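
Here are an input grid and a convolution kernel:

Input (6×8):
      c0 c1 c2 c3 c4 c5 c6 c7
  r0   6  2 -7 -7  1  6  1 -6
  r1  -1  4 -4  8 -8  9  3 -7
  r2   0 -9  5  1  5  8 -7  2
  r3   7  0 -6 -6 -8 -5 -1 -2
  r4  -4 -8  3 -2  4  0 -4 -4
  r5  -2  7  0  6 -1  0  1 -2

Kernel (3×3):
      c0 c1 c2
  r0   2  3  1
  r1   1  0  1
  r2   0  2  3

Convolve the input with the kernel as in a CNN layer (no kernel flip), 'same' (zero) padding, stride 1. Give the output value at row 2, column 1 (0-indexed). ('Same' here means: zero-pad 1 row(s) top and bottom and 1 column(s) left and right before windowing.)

The receptive field on the zero-padded input at this output position is [-1 4 -4 / 0 -9 5 / 7 0 -6]. Elementwise product with the kernel and sum: -1·2 + 4·3 + -4·1 + 0·1 + 5·1 + 0·2 + -6·3.

-7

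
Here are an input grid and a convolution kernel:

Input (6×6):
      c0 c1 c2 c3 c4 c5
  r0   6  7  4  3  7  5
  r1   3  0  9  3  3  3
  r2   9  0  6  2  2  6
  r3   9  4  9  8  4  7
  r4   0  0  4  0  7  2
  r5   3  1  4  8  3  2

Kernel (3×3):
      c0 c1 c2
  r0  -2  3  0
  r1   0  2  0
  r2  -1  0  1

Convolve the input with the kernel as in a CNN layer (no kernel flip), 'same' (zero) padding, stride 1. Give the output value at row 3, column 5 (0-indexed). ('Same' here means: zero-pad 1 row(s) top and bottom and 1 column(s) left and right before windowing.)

The receptive field on the zero-padded input at this output position is [2 6 0 / 4 7 0 / 7 2 0]. Elementwise product with the kernel and sum: 2·-2 + 6·3 + 7·2 + 7·-1 + 0·1.

21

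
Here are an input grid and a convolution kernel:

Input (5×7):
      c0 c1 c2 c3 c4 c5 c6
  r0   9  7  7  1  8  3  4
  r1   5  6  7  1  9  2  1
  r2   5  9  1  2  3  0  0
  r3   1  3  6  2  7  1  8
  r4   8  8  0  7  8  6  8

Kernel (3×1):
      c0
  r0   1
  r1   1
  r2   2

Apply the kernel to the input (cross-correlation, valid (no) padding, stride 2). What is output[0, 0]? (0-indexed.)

24

The receptive field on the input at this output position is [9 / 5 / 5]. Elementwise product with the kernel and sum: 9·1 + 5·1 + 5·2.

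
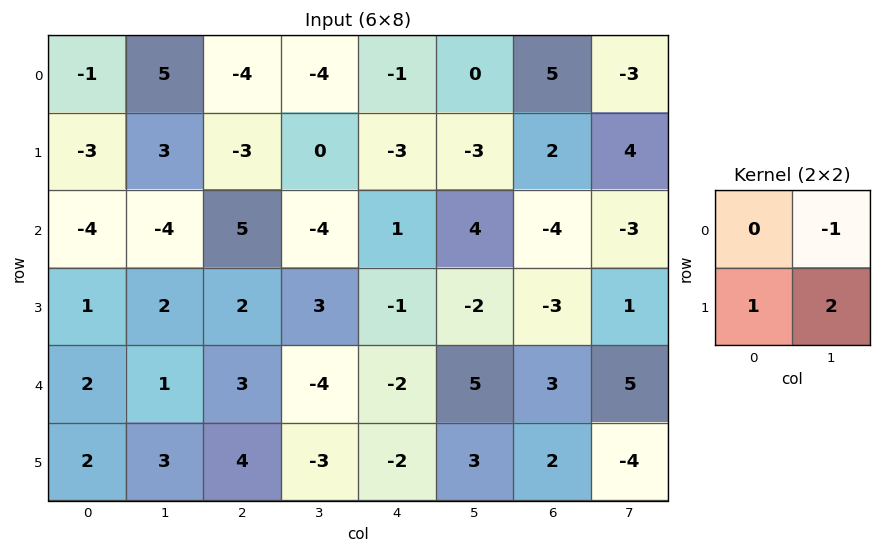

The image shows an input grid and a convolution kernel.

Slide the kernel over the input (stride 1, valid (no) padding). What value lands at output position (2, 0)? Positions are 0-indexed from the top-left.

9

The receptive field on the input at this output position is [-4 -4 / 1 2]. Elementwise product with the kernel and sum: -4·-1 + 1·1 + 2·2.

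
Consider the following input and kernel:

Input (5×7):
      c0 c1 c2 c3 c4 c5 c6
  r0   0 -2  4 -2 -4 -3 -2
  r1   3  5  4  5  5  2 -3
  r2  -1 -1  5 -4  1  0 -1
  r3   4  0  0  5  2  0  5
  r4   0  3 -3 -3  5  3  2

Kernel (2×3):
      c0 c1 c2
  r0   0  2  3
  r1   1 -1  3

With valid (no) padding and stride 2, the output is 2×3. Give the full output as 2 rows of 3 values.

Output[0,0]: The receptive field on the input at this output position is [0 -2 4 / 3 5 4]. Elementwise product with the kernel and sum: -2·2 + 4·3 + 3·1 + 5·-1 + 4·3.

18 -2 -18
17 -4 14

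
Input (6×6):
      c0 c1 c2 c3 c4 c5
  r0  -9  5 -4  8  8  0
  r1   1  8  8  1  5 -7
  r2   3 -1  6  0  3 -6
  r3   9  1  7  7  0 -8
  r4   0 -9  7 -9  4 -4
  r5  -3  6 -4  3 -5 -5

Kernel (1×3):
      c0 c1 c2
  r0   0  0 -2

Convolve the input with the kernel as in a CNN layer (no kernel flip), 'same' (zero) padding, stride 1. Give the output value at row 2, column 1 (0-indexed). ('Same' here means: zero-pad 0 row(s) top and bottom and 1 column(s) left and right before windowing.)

-12

The receptive field on the zero-padded input at this output position is [3 -1 6]. Elementwise product with the kernel and sum: 6·-2.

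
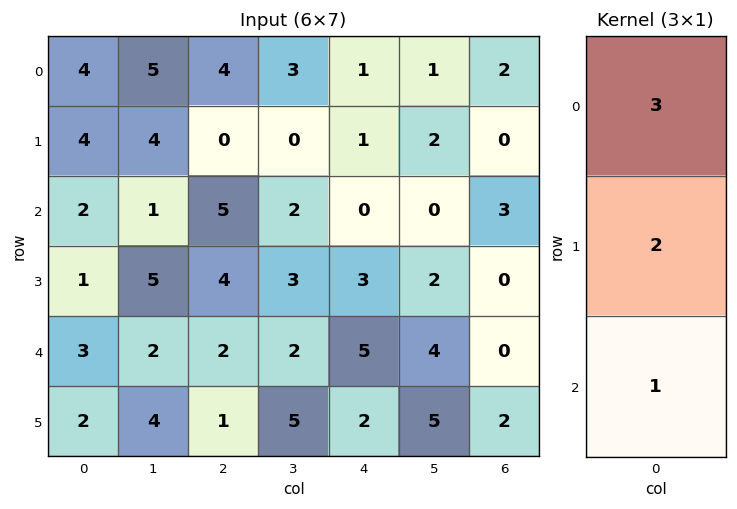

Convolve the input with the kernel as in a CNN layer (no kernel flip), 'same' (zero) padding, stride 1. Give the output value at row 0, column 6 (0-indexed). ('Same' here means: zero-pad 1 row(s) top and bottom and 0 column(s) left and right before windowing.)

The receptive field on the zero-padded input at this output position is [0 / 2 / 0]. Elementwise product with the kernel and sum: 0·3 + 2·2 + 0·1.

4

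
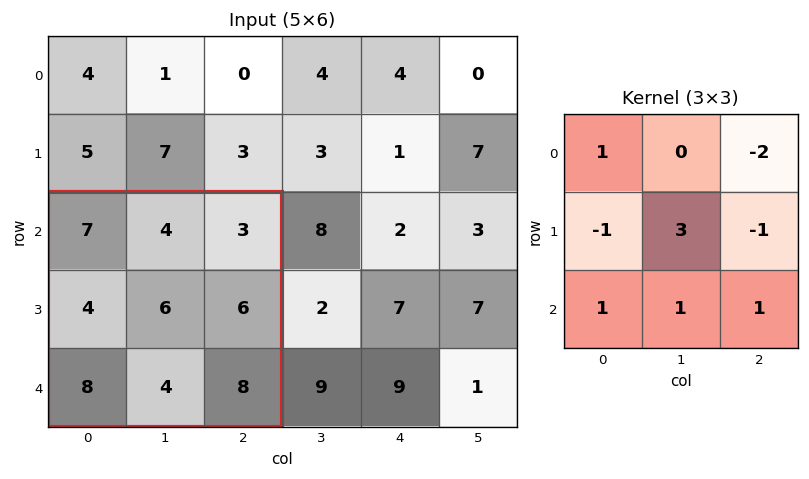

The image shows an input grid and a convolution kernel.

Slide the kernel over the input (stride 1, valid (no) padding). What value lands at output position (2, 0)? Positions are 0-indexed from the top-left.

29

The receptive field on the input at this output position is [7 4 3 / 4 6 6 / 8 4 8]. Elementwise product with the kernel and sum: 7·1 + 3·-2 + 4·-1 + 6·3 + 6·-1 + 8·1 + 4·1 + 8·1.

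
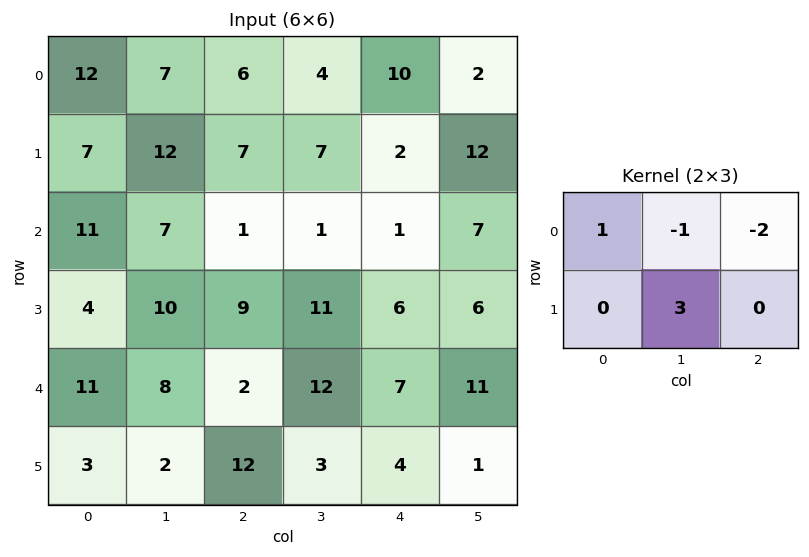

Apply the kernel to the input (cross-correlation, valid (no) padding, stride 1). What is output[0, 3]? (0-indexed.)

The receptive field on the input at this output position is [4 10 2 / 7 2 12]. Elementwise product with the kernel and sum: 4·1 + 10·-1 + 2·-2 + 2·3.

-4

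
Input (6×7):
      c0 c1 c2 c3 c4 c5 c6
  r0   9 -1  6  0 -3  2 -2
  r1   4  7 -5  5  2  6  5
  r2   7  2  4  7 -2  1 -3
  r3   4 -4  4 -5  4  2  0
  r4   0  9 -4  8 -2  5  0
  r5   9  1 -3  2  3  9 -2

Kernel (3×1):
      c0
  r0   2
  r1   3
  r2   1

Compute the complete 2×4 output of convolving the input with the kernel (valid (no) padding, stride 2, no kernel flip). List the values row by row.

Output[0,0]: The receptive field on the input at this output position is [9 / 4 / 7]. Elementwise product with the kernel and sum: 9·2 + 4·3 + 7·1.

37 1 -2 8
26 16 6 -6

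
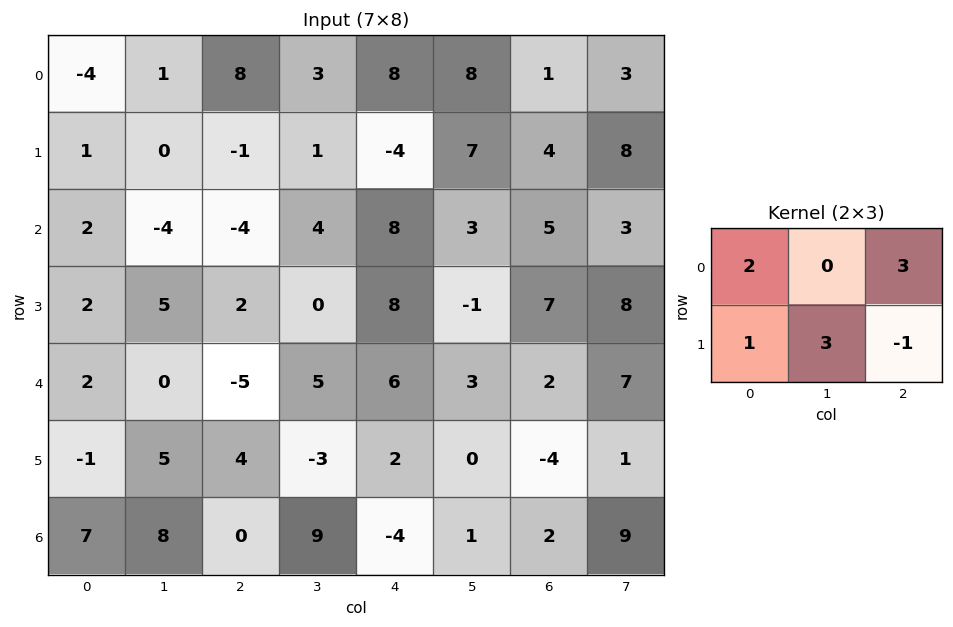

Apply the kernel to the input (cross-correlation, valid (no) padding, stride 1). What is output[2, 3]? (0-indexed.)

The receptive field on the input at this output position is [4 8 3 / 0 8 -1]. Elementwise product with the kernel and sum: 4·2 + 3·3 + 0·1 + 8·3 + -1·-1.

42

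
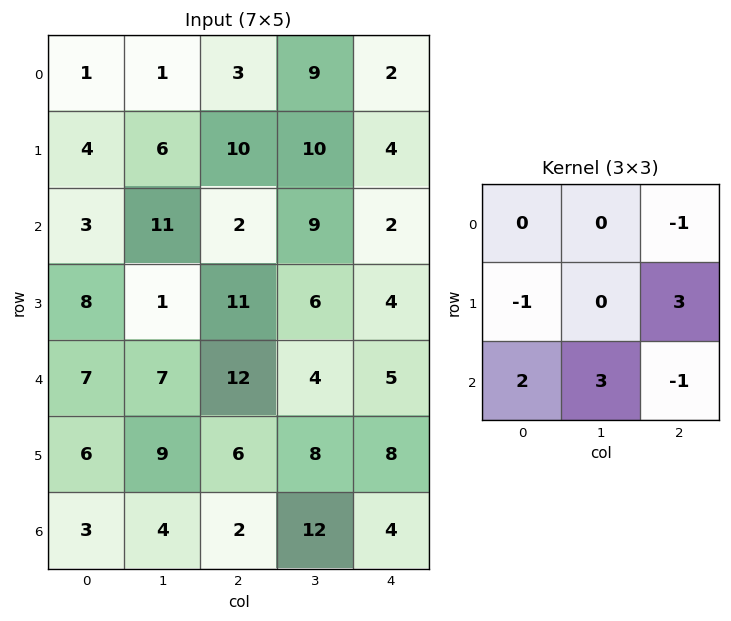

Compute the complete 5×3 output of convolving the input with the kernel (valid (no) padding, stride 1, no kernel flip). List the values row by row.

Output[0,0]: The receptive field on the input at this output position is [1 1 3 / 4 6 10 / 3 11 2]. Elementwise product with the kernel and sum: 3·-1 + 4·-1 + 10·3 + 3·2 + 11·3 + 2·-1.
Output[0,1]: The receptive field on the input at this output position is [1 3 9 / 6 10 10 / 11 2 9]. Elementwise product with the kernel and sum: 9·-1 + 6·-1 + 10·3 + 11·2 + 2·3 + 9·-1.

60 34 29
1 35 36
46 54 30
51 27 27
16 13 49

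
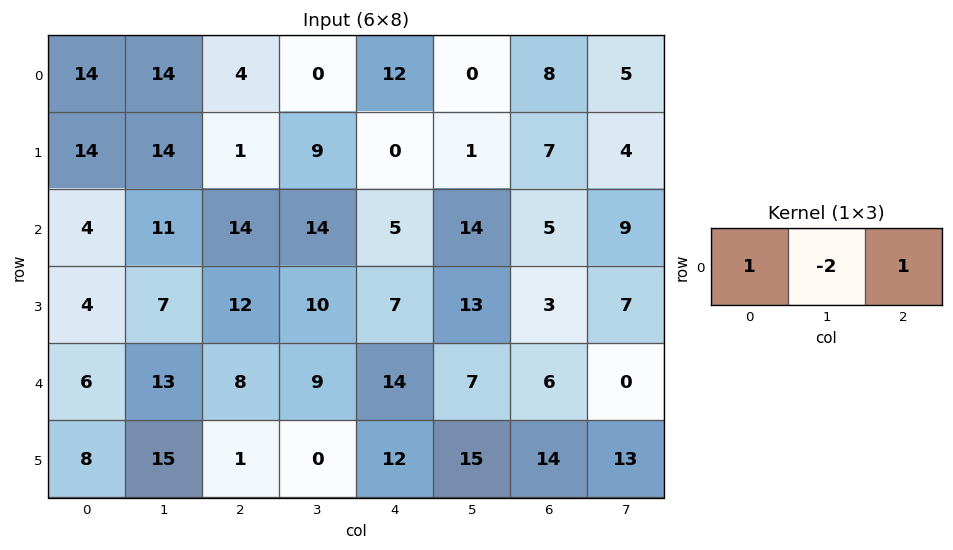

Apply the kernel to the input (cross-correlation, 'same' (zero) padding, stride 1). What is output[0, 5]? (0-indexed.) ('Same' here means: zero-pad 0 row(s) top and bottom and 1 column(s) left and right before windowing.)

The receptive field on the zero-padded input at this output position is [12 0 8]. Elementwise product with the kernel and sum: 12·1 + 0·-2 + 8·1.

20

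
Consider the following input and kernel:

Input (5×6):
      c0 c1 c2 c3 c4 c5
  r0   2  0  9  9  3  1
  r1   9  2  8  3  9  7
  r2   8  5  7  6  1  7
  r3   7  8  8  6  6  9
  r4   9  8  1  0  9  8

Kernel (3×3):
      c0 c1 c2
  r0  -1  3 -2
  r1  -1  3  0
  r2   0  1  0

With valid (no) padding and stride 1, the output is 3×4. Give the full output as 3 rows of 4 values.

Output[0,0]: The receptive field on the input at this output position is [2 0 9 / 9 2 8 / 8 5 7]. Elementwise product with the kernel and sum: 2·-1 + 0·3 + 9·-2 + 9·-1 + 2·3 + 5·1.

-18 38 19 23
-4 40 0 13
18 21 19 4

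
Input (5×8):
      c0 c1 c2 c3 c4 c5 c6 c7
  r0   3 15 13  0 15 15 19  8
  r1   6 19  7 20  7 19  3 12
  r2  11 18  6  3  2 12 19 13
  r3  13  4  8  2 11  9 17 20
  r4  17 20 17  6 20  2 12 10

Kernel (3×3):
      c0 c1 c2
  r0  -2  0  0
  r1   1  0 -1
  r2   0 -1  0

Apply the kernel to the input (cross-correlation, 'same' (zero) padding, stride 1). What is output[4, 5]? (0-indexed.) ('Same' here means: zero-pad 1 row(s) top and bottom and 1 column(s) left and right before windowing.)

The receptive field on the zero-padded input at this output position is [11 9 17 / 20 2 12 / 0 0 0]. Elementwise product with the kernel and sum: 11·-2 + 20·1 + 12·-1 + 0·-1.

-14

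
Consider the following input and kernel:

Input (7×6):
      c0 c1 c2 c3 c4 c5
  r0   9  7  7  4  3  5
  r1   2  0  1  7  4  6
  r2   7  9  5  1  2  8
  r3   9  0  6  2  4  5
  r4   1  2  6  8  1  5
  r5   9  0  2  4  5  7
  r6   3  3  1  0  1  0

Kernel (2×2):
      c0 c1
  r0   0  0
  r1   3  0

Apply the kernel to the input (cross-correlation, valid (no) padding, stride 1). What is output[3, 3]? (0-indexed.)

24

The receptive field on the input at this output position is [2 4 / 8 1]. Elementwise product with the kernel and sum: 8·3.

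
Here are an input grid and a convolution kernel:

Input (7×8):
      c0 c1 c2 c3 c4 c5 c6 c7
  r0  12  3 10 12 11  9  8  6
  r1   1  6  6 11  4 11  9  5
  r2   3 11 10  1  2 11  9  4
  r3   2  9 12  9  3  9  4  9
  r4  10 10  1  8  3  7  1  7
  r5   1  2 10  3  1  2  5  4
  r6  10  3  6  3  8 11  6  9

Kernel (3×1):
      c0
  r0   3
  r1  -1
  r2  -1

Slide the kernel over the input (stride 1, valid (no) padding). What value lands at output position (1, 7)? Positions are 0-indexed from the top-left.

The receptive field on the input at this output position is [5 / 4 / 9]. Elementwise product with the kernel and sum: 5·3 + 4·-1 + 9·-1.

2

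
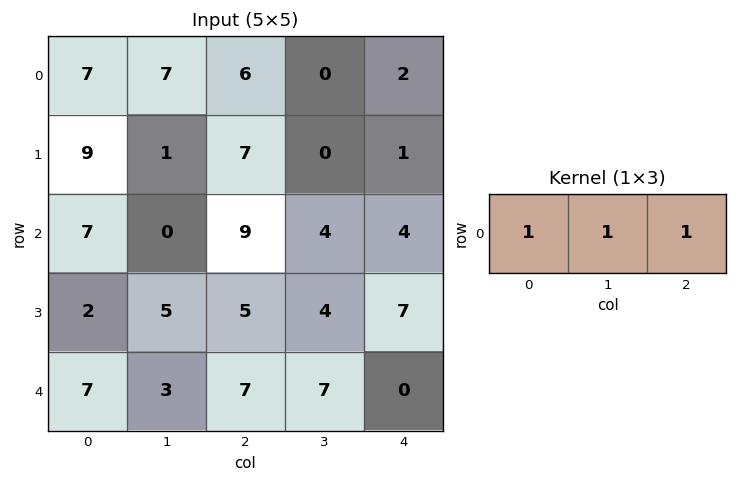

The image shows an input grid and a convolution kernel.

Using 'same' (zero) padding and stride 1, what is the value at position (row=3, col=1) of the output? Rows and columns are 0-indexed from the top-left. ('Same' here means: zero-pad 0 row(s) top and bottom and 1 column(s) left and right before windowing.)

The receptive field on the zero-padded input at this output position is [2 5 5]. Elementwise product with the kernel and sum: 2·1 + 5·1 + 5·1.

12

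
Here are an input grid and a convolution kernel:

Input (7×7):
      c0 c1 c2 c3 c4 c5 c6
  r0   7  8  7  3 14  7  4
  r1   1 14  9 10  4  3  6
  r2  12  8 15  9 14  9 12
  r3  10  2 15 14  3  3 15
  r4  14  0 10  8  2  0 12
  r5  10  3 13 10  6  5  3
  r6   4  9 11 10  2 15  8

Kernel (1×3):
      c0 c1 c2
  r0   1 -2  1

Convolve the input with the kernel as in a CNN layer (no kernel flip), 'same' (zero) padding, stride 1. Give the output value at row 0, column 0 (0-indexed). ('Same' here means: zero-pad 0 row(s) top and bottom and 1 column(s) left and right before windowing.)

-6

The receptive field on the zero-padded input at this output position is [0 7 8]. Elementwise product with the kernel and sum: 0·1 + 7·-2 + 8·1.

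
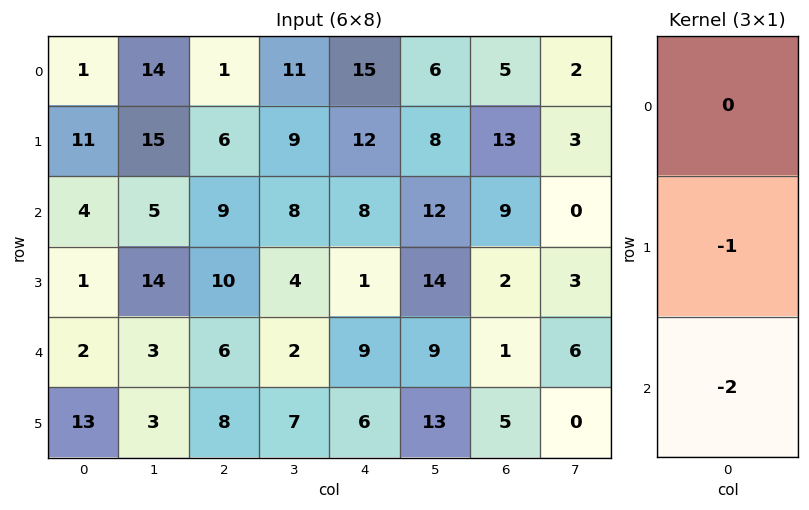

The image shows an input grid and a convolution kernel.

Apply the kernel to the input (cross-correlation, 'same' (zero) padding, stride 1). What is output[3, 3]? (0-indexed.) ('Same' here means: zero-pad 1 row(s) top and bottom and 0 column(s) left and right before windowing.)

-8

The receptive field on the zero-padded input at this output position is [8 / 4 / 2]. Elementwise product with the kernel and sum: 4·-1 + 2·-2.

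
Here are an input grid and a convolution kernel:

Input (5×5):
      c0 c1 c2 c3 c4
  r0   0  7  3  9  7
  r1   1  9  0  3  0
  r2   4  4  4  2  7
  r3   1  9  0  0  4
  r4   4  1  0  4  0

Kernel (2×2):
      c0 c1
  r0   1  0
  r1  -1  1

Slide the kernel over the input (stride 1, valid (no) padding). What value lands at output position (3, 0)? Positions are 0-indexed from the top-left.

The receptive field on the input at this output position is [1 9 / 4 1]. Elementwise product with the kernel and sum: 1·1 + 4·-1 + 1·1.

-2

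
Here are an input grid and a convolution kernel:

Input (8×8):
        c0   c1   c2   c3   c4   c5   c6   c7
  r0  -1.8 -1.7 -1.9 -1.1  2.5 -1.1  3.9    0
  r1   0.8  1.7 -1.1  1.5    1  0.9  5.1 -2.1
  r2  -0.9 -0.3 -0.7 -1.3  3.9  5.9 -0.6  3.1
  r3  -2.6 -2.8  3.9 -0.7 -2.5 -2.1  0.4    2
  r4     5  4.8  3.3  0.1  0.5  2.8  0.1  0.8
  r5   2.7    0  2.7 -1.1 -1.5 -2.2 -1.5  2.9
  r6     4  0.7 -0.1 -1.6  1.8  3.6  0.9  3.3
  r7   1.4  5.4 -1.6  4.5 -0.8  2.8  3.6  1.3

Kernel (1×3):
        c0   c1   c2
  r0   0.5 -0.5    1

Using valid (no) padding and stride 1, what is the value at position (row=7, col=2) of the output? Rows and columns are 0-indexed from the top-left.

-3.85

The receptive field on the input at this output position is [-1.6 4.5 -0.8]. Elementwise product with the kernel and sum: -1.6·0.5 + 4.5·-0.5 + -0.8·1.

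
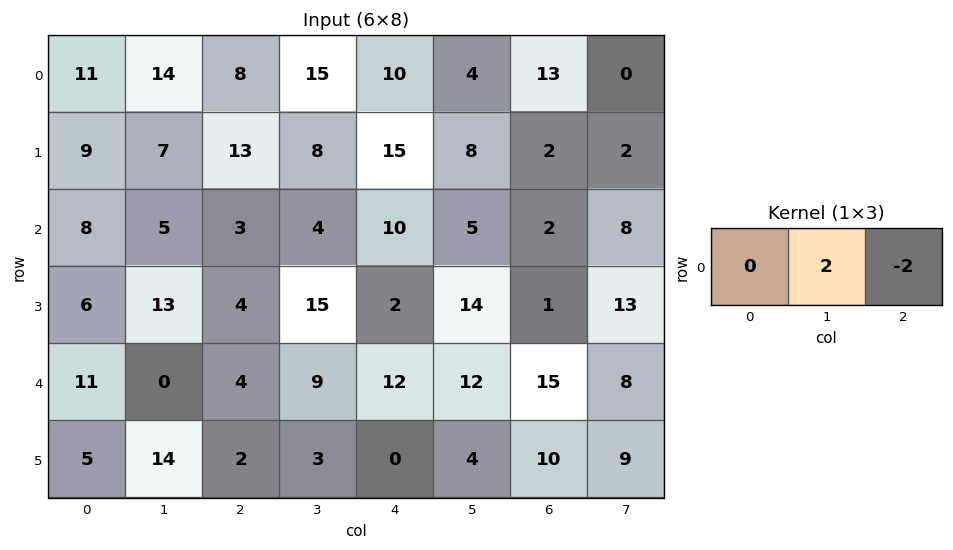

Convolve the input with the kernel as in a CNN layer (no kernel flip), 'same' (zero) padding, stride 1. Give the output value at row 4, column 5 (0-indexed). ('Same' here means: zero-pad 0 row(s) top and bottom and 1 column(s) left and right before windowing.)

The receptive field on the zero-padded input at this output position is [12 12 15]. Elementwise product with the kernel and sum: 12·2 + 15·-2.

-6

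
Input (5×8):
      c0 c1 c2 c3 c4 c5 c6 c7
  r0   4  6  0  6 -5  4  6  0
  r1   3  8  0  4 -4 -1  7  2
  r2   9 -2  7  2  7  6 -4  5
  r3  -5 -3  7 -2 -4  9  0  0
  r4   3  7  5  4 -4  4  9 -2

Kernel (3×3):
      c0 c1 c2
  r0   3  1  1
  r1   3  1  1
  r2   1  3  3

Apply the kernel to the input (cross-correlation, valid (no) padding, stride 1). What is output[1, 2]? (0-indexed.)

19

The receptive field on the input at this output position is [0 4 -4 / 7 2 7 / 7 -2 -4]. Elementwise product with the kernel and sum: 0·3 + 4·1 + -4·1 + 7·3 + 2·1 + 7·1 + 7·1 + -2·3 + -4·3.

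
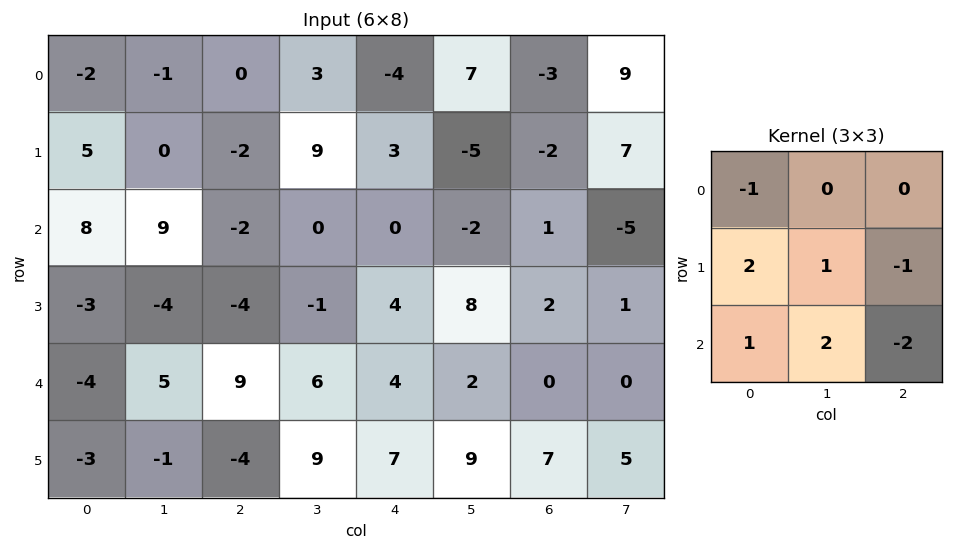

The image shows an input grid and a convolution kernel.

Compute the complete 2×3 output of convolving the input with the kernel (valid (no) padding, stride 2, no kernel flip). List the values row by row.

44 0 1
-26 2 22

Output[0,0]: The receptive field on the input at this output position is [-2 -1 0 / 5 0 -2 / 8 9 -2]. Elementwise product with the kernel and sum: -2·-1 + 5·2 + 0·1 + -2·-1 + 8·1 + 9·2 + -2·-2.
Output[0,1]: The receptive field on the input at this output position is [0 3 -4 / -2 9 3 / -2 0 0]. Elementwise product with the kernel and sum: 0·-1 + -2·2 + 9·1 + 3·-1 + -2·1 + 0·2 + 0·-2.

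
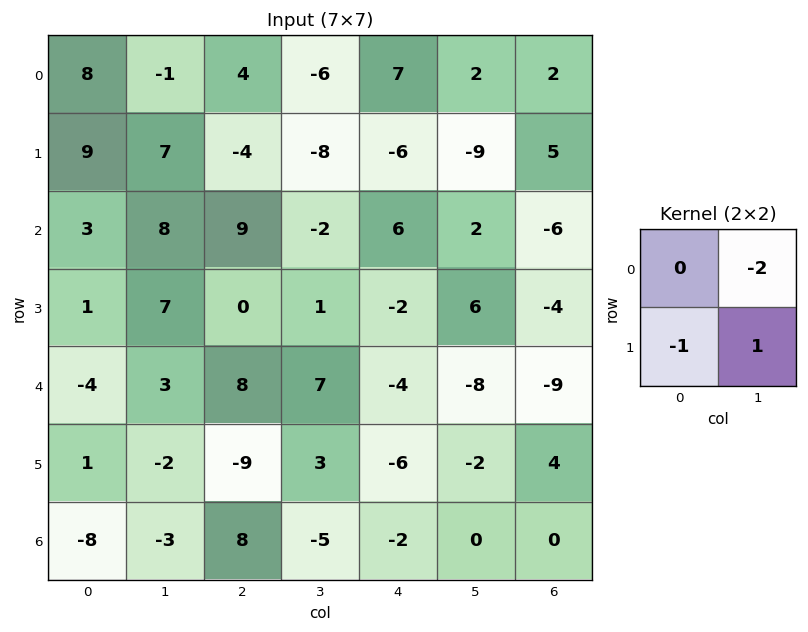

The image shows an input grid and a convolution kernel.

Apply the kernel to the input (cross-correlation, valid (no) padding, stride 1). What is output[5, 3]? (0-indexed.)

15

The receptive field on the input at this output position is [3 -6 / -5 -2]. Elementwise product with the kernel and sum: -6·-2 + -5·-1 + -2·1.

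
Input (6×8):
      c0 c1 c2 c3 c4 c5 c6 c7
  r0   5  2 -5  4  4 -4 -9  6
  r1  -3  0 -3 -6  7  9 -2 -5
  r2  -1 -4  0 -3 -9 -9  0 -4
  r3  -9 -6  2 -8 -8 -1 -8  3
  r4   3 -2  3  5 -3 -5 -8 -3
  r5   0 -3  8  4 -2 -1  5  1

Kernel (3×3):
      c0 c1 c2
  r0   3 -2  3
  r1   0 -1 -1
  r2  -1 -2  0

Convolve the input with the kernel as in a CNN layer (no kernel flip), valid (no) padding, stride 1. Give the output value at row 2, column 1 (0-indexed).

The receptive field on the input at this output position is [-4 0 -3 / -6 2 -8 / -2 3 5]. Elementwise product with the kernel and sum: -4·3 + 0·-2 + -3·3 + 2·-1 + -8·-1 + -2·-1 + 3·-2.

-19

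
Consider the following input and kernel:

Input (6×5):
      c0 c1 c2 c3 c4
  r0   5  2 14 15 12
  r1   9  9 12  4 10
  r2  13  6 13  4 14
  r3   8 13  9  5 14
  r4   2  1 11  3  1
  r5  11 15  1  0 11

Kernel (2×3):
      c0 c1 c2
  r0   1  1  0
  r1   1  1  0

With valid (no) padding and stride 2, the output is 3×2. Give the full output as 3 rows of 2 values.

25 45
40 31
29 15

Output[0,0]: The receptive field on the input at this output position is [5 2 14 / 9 9 12]. Elementwise product with the kernel and sum: 5·1 + 2·1 + 9·1 + 9·1.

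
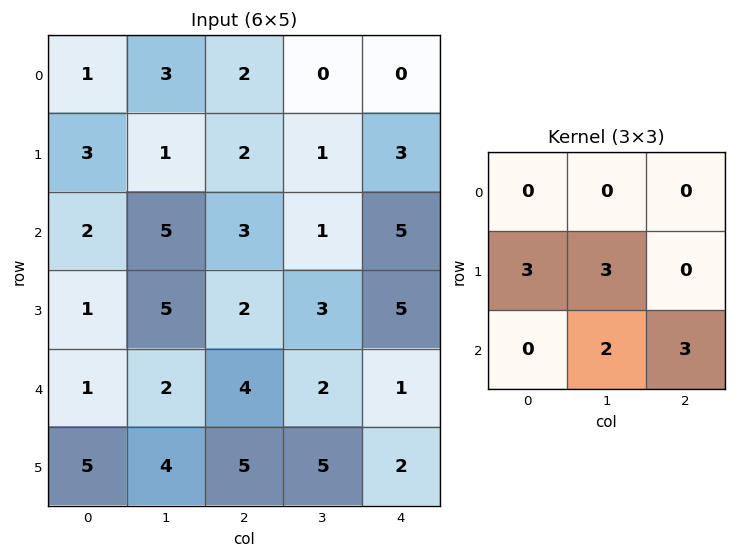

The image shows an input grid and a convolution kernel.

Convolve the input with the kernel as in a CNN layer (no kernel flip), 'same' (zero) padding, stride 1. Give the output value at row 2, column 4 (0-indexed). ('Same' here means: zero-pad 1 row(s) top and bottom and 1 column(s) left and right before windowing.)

28

The receptive field on the zero-padded input at this output position is [1 3 0 / 1 5 0 / 3 5 0]. Elementwise product with the kernel and sum: 1·3 + 5·3 + 5·2 + 0·3.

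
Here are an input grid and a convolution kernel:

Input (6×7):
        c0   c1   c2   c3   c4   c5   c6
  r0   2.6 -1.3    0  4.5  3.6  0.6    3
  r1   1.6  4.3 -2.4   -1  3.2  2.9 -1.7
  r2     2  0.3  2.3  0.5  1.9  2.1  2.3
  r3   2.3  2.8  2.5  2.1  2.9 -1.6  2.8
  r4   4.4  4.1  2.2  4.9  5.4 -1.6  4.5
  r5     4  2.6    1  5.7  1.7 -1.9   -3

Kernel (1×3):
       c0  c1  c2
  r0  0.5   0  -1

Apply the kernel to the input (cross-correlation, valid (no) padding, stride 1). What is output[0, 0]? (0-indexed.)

The receptive field on the input at this output position is [2.6 -1.3 0]. Elementwise product with the kernel and sum: 2.6·0.5 + 0·-1.

1.3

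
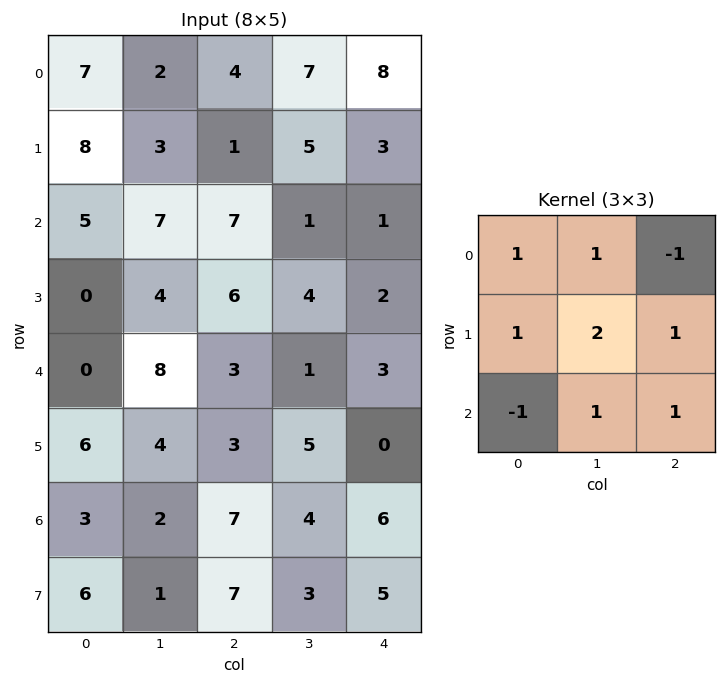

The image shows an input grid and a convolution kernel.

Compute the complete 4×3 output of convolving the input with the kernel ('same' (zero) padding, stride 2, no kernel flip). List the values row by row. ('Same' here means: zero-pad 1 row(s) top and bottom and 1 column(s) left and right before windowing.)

Output[0,0]: The receptive field on the zero-padded input at this output position is [0 0 0 / 0 7 2 / 0 8 3]. Elementwise product with the kernel and sum: 0·1 + 0·1 + 0·-1 + 0·1 + 7·2 + 2·1 + 0·-1 + 8·1 + 3·1.
Output[0,1]: The receptive field on the zero-padded input at this output position is [0 0 0 / 2 4 7 / 3 1 5]. Elementwise product with the kernel and sum: 0·1 + 0·1 + 0·-1 + 2·1 + 4·2 + 7·1 + 3·-1 + 1·1 + 5·1.

27 20 21
26 27 9
14 25 8
17 31 23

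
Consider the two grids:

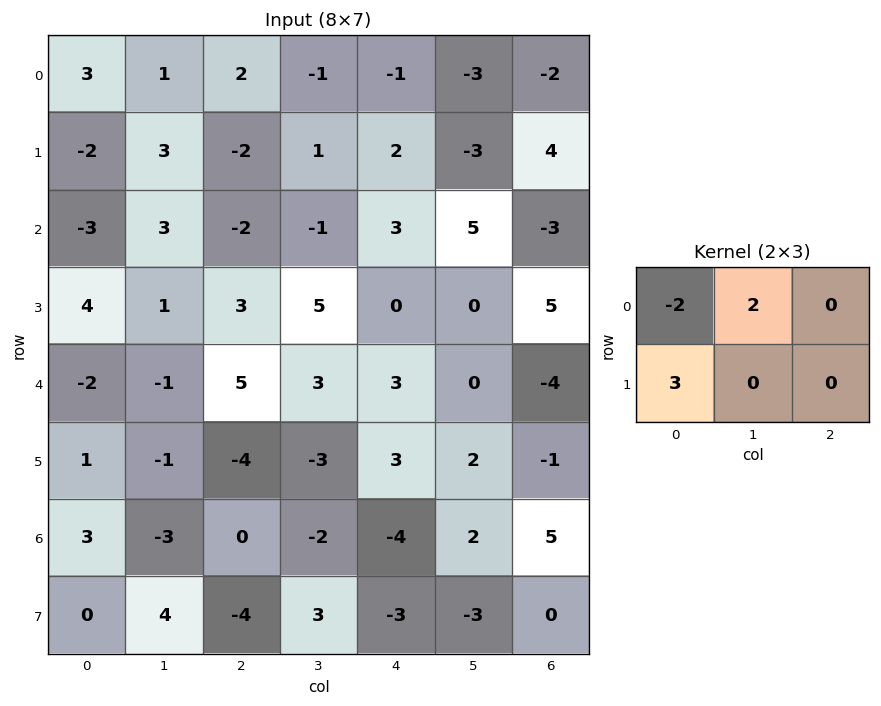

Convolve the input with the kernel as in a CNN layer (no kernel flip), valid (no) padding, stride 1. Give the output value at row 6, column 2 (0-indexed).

The receptive field on the input at this output position is [0 -2 -4 / -4 3 -3]. Elementwise product with the kernel and sum: 0·-2 + -2·2 + -4·3.

-16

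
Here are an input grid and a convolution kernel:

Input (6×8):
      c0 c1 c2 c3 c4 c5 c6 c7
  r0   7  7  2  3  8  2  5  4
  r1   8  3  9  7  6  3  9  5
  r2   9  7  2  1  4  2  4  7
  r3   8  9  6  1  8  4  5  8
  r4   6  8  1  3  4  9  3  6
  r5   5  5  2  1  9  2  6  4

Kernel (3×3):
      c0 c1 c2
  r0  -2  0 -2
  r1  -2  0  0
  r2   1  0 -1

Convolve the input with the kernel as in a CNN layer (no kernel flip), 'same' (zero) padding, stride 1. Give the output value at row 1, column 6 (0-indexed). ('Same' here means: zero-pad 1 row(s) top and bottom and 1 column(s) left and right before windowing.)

-23

The receptive field on the zero-padded input at this output position is [2 5 4 / 3 9 5 / 2 4 7]. Elementwise product with the kernel and sum: 2·-2 + 4·-2 + 3·-2 + 2·1 + 7·-1.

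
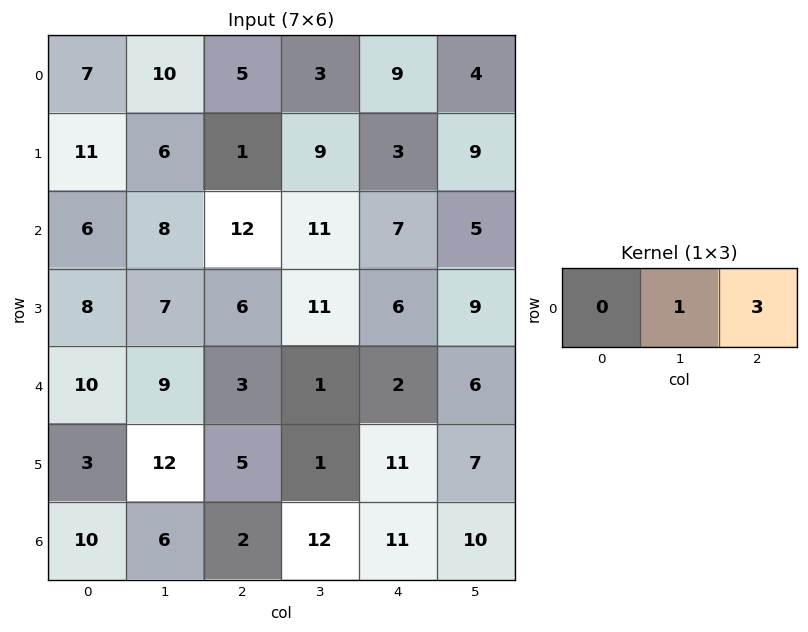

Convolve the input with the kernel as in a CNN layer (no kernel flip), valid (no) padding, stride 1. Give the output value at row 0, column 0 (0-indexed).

The receptive field on the input at this output position is [7 10 5]. Elementwise product with the kernel and sum: 10·1 + 5·3.

25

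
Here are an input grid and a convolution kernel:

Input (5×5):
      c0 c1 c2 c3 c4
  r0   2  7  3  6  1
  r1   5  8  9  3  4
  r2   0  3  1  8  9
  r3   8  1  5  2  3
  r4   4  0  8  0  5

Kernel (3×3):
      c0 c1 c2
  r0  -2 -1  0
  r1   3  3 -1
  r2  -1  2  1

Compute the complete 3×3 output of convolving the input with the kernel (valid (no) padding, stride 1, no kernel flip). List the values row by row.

Output[0,0]: The receptive field on the input at this output position is [2 7 3 / 5 8 9 / 0 3 1]. Elementwise product with the kernel and sum: 2·-2 + 7·-1 + 5·3 + 8·3 + 9·-1 + 0·-1 + 3·2 + 1·1.

26 38 44
-11 -10 -1
23 25 5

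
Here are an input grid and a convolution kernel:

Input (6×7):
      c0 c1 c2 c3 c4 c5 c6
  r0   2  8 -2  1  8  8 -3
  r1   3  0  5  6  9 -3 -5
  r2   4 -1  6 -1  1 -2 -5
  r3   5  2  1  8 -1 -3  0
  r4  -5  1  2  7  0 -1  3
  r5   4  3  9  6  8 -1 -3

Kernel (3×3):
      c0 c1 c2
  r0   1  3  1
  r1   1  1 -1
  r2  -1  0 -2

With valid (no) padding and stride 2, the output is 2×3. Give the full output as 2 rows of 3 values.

6 3 49
14 12 -20

Output[0,0]: The receptive field on the input at this output position is [2 8 -2 / 3 0 5 / 4 -1 6]. Elementwise product with the kernel and sum: 2·1 + 8·3 + -2·1 + 3·1 + 0·1 + 5·-1 + 4·-1 + 6·-2.
Output[0,1]: The receptive field on the input at this output position is [-2 1 8 / 5 6 9 / 6 -1 1]. Elementwise product with the kernel and sum: -2·1 + 1·3 + 8·1 + 5·1 + 6·1 + 9·-1 + 6·-1 + 1·-2.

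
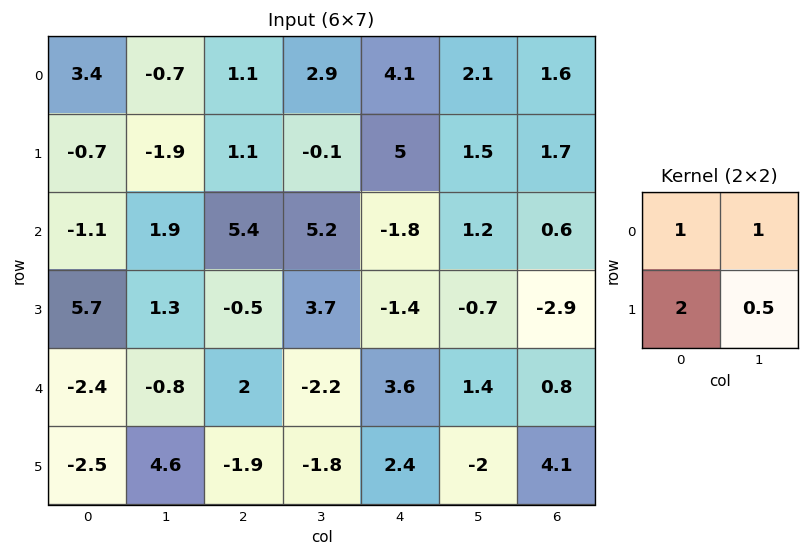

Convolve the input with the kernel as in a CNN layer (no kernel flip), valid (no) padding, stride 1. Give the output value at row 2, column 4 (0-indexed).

The receptive field on the input at this output position is [-1.8 1.2 / -1.4 -0.7]. Elementwise product with the kernel and sum: -1.8·1 + 1.2·1 + -1.4·2 + -0.7·0.5.

-3.75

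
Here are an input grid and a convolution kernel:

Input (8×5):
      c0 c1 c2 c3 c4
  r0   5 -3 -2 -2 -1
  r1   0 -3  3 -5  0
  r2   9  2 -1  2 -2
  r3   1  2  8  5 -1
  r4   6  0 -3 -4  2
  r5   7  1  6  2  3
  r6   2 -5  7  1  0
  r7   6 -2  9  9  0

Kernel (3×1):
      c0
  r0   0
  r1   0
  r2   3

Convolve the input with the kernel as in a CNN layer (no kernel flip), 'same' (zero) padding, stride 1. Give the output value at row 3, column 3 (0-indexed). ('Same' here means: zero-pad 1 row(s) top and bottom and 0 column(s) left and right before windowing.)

-12

The receptive field on the zero-padded input at this output position is [2 / 5 / -4]. Elementwise product with the kernel and sum: -4·3.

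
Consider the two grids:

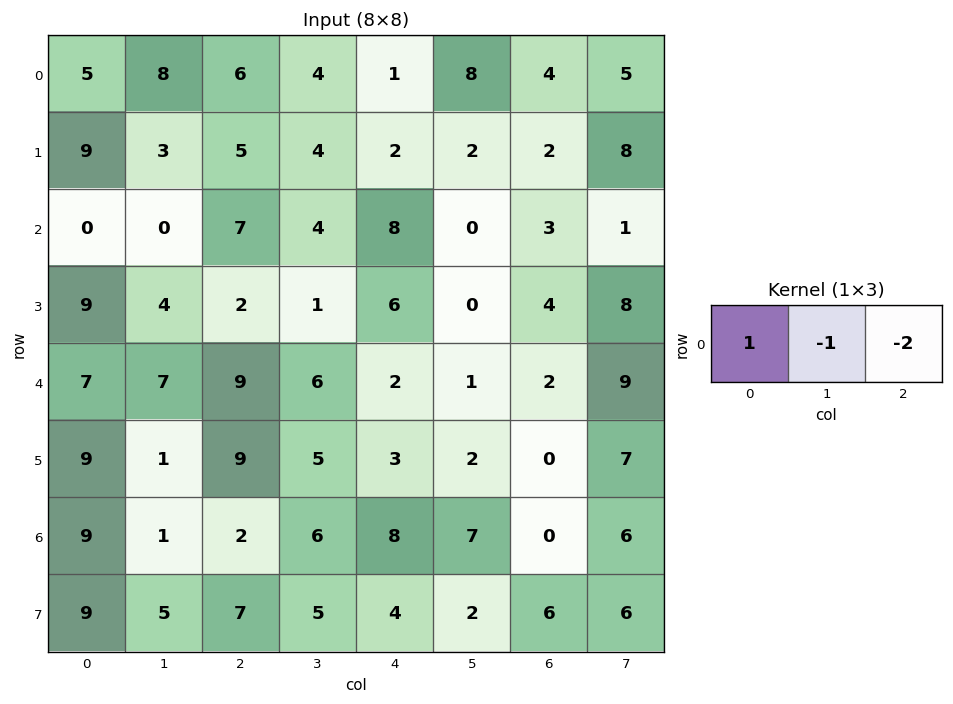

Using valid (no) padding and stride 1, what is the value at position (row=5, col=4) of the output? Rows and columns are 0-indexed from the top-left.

The receptive field on the input at this output position is [3 2 0]. Elementwise product with the kernel and sum: 3·1 + 2·-1 + 0·-2.

1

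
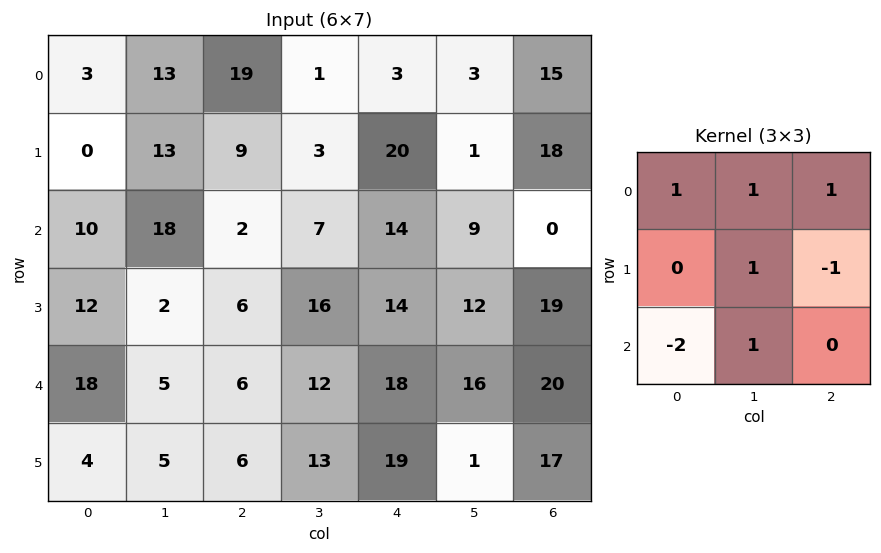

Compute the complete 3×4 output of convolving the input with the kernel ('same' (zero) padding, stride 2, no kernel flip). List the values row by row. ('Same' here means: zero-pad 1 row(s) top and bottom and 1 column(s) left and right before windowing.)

Output[0,0]: The receptive field on the zero-padded input at this output position is [0 0 0 / 0 3 13 / 0 0 13]. Elementwise product with the kernel and sum: 0·1 + 0·1 + 0·1 + 3·1 + 13·-1 + 0·-2 + 0·1.

-10 1 14 31
17 22 11 14
31 14 37 66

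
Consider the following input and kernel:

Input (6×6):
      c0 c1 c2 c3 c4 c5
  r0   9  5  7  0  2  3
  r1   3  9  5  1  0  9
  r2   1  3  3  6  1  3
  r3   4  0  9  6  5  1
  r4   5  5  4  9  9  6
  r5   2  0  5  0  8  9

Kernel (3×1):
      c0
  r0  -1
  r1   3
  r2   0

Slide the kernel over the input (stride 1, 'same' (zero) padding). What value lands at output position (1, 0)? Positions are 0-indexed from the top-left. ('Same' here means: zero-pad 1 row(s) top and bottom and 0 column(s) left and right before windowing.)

0

The receptive field on the zero-padded input at this output position is [9 / 3 / 1]. Elementwise product with the kernel and sum: 9·-1 + 3·3.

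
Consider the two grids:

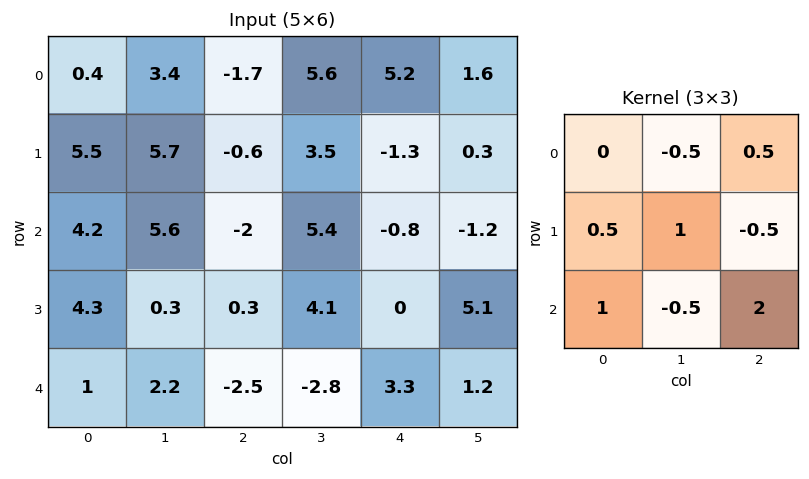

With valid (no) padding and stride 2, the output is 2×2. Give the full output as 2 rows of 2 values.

Output[0,0]: The receptive field on the input at this output position is [0.4 3.4 -1.7 / 5.5 5.7 -0.6 / 4.2 5.6 -2]. Elementwise product with the kernel and sum: 3.4·-0.5 + -1.7·0.5 + 5.5·0.5 + 5.7·1 + -0.6·-0.5 + 4.2·1 + 5.6·-0.5 + -2·2.
Output[0,1]: The receptive field on the input at this output position is [-1.7 5.6 5.2 / -0.6 3.5 -1.3 / -2 5.4 -0.8]. Elementwise product with the kernel and sum: 5.6·-0.5 + 5.2·0.5 + -0.6·0.5 + 3.5·1 + -1.3·-0.5 + -2·1 + 5.4·-0.5 + -0.8·2.

3.6 -2.65
-6.6 6.65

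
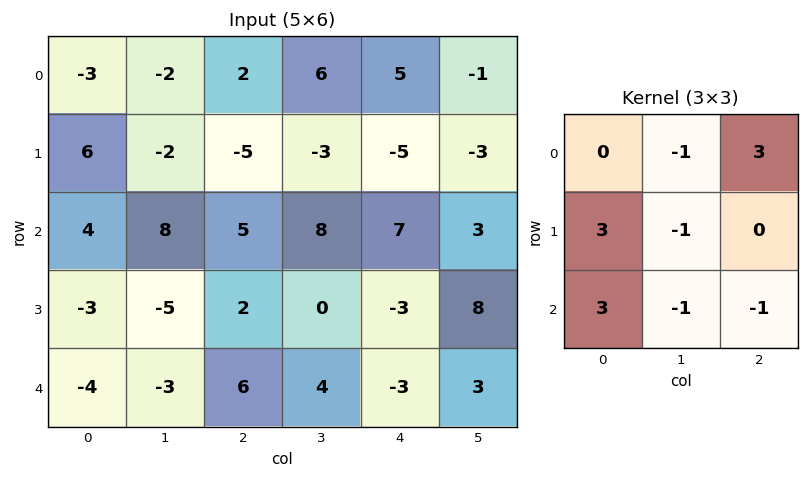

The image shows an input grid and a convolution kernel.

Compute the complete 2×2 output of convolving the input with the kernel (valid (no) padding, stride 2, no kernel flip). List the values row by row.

27 -3
-12 36

Output[0,0]: The receptive field on the input at this output position is [-3 -2 2 / 6 -2 -5 / 4 8 5]. Elementwise product with the kernel and sum: -2·-1 + 2·3 + 6·3 + -2·-1 + 4·3 + 8·-1 + 5·-1.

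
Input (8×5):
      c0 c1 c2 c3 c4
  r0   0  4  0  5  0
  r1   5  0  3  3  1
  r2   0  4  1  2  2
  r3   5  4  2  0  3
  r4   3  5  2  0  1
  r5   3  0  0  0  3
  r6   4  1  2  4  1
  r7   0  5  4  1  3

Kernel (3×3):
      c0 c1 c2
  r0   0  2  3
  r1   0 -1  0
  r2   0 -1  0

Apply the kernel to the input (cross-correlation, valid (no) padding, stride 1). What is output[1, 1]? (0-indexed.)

The receptive field on the input at this output position is [0 3 3 / 4 1 2 / 4 2 0]. Elementwise product with the kernel and sum: 3·2 + 3·3 + 1·-1 + 2·-1.

12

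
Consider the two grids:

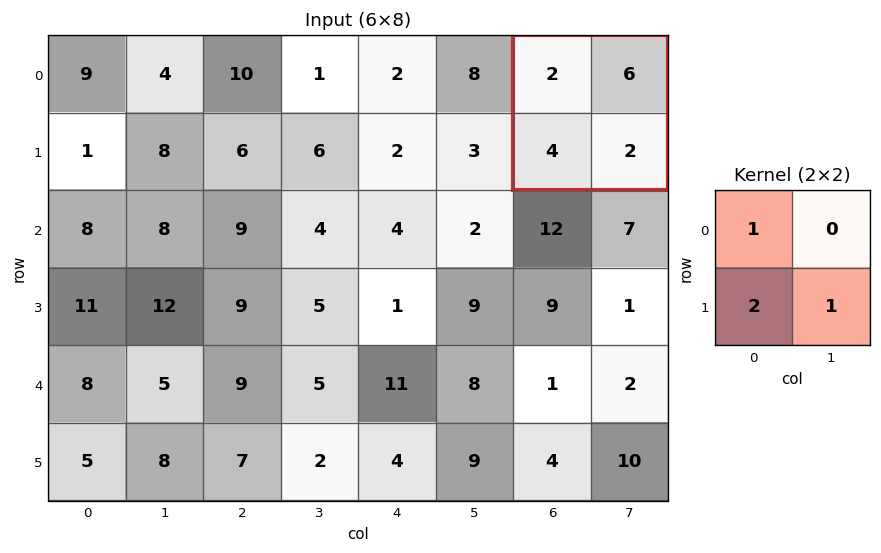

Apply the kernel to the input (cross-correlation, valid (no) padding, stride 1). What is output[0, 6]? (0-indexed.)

12

The receptive field on the input at this output position is [2 6 / 4 2]. Elementwise product with the kernel and sum: 2·1 + 4·2 + 2·1.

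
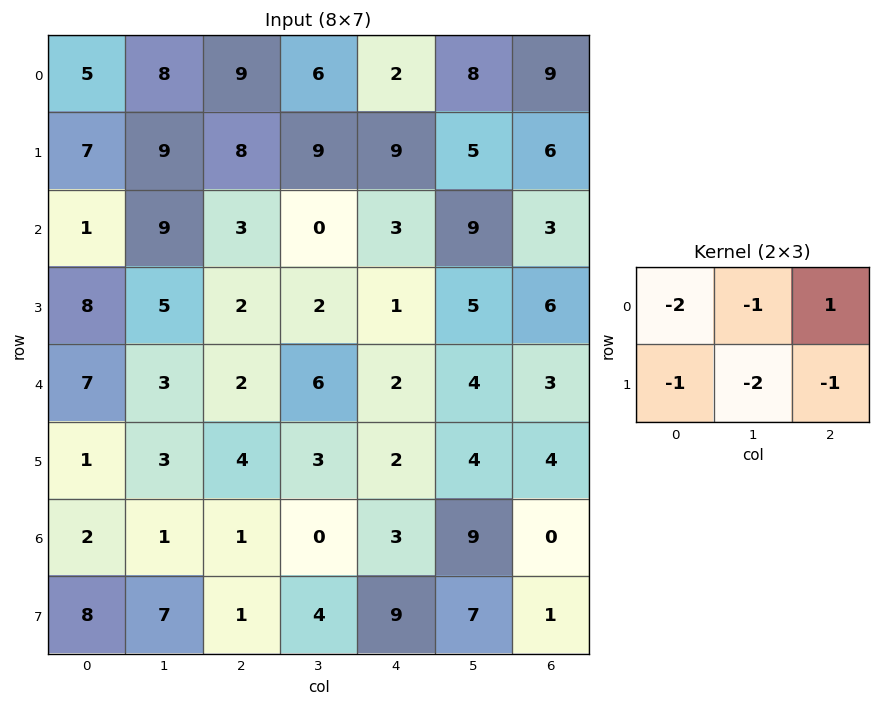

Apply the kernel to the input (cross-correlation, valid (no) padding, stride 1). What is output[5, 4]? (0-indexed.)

The receptive field on the input at this output position is [2 4 4 / 3 9 0]. Elementwise product with the kernel and sum: 2·-2 + 4·-1 + 4·1 + 3·-1 + 9·-2 + 0·-1.

-25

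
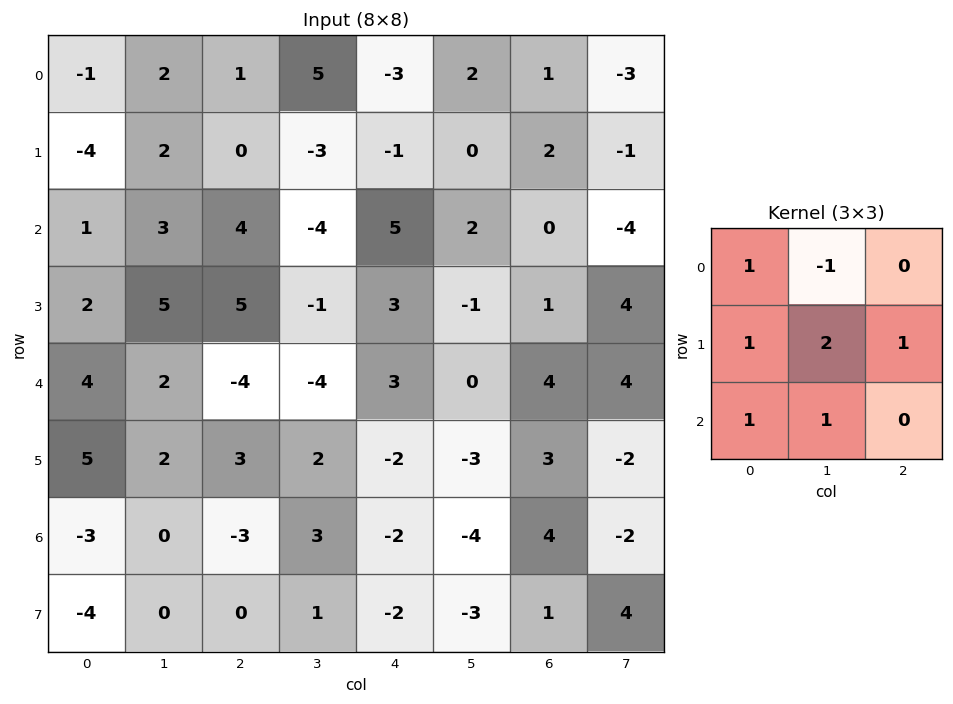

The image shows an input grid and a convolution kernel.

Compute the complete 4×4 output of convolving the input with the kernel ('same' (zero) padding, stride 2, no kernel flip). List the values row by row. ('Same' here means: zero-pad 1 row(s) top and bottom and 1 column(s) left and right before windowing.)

-4 11 -3 3
11 19 8 -4
13 -5 -2 10
-15 -4 -2 -6

Output[0,0]: The receptive field on the zero-padded input at this output position is [0 0 0 / 0 -1 2 / 0 -4 2]. Elementwise product with the kernel and sum: 0·1 + 0·-1 + 0·1 + -1·2 + 2·1 + 0·1 + -4·1.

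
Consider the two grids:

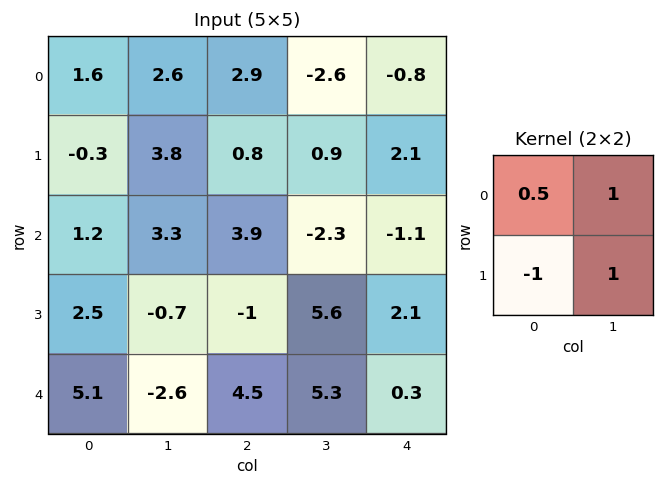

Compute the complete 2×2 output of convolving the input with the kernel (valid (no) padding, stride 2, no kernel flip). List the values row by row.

Output[0,0]: The receptive field on the input at this output position is [1.6 2.6 / -0.3 3.8]. Elementwise product with the kernel and sum: 1.6·0.5 + 2.6·1 + -0.3·-1 + 3.8·1.

7.5 -1.05
0.7 6.25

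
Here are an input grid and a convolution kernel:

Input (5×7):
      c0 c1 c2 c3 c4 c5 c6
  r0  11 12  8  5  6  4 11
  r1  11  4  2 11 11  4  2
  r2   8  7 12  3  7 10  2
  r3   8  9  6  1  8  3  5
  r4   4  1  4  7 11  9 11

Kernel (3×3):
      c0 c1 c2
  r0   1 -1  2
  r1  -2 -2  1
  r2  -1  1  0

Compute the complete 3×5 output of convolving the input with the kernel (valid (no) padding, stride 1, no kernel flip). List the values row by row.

Output[0,0]: The receptive field on the input at this output position is [11 12 8 / 11 4 2 / 8 7 12]. Elementwise product with the kernel and sum: 11·1 + 12·-1 + 8·2 + 11·-2 + 4·-2 + 2·1 + 8·-1 + 7·1.

-14 18 -9 -29 -1
-6 -14 -15 5 -26
-6 -25 20 5 -18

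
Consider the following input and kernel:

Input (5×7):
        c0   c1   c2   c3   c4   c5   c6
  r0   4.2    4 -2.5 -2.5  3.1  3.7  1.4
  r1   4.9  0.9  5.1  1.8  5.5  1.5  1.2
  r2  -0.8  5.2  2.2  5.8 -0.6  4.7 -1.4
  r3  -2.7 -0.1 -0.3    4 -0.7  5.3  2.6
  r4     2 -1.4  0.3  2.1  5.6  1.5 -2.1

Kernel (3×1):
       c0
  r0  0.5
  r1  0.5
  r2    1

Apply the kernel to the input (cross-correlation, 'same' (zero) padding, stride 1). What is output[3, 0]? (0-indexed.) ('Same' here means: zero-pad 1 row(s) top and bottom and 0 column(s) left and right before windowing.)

0.25

The receptive field on the zero-padded input at this output position is [-0.8 / -2.7 / 2]. Elementwise product with the kernel and sum: -0.8·0.5 + -2.7·0.5 + 2·1.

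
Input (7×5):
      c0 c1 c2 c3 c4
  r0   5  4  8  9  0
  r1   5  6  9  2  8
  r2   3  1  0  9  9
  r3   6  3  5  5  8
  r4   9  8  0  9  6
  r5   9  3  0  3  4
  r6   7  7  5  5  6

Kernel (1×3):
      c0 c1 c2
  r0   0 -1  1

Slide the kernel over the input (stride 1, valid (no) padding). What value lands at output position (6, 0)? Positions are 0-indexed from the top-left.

-2

The receptive field on the input at this output position is [7 7 5]. Elementwise product with the kernel and sum: 7·-1 + 5·1.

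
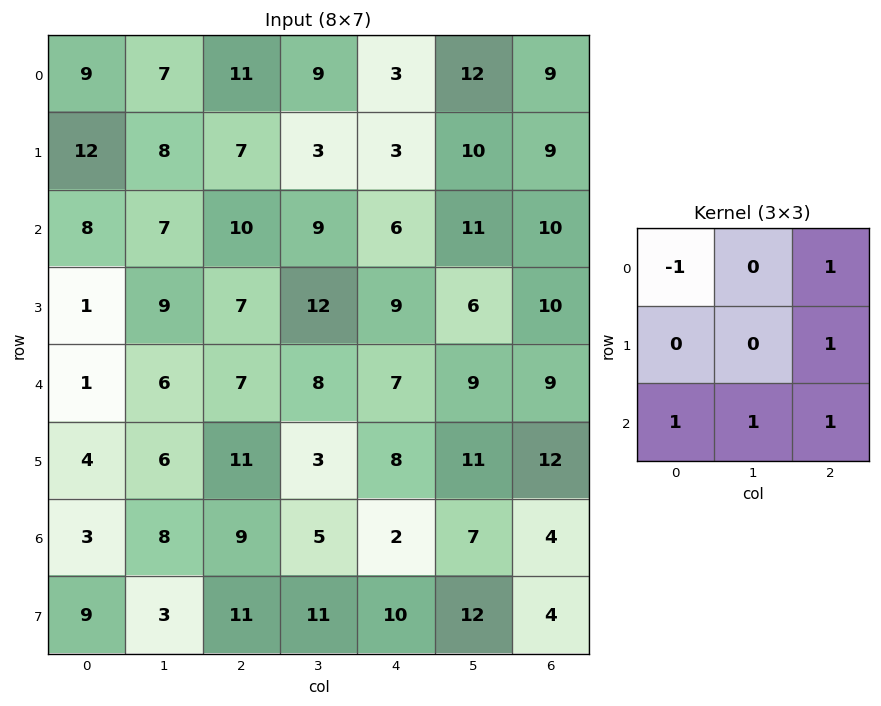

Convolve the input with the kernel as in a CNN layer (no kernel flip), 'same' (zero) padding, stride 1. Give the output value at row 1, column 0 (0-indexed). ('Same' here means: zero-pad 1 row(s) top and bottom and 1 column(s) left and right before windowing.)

The receptive field on the zero-padded input at this output position is [0 9 7 / 0 12 8 / 0 8 7]. Elementwise product with the kernel and sum: 0·-1 + 7·1 + 8·1 + 0·1 + 8·1 + 7·1.

30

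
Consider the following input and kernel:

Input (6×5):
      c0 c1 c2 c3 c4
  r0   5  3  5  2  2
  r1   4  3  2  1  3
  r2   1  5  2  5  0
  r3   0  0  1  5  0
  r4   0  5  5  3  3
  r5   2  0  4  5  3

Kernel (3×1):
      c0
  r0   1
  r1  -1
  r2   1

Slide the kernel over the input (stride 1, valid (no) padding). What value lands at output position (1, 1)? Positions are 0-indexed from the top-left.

The receptive field on the input at this output position is [3 / 5 / 0]. Elementwise product with the kernel and sum: 3·1 + 5·-1 + 0·1.

-2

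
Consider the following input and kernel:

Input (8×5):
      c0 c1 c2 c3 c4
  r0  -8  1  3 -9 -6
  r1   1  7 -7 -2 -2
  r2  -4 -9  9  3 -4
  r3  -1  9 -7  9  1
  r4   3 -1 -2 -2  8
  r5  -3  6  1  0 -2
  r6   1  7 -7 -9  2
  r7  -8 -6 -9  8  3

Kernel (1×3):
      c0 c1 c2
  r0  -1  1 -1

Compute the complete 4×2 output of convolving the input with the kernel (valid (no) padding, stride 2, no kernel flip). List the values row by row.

Output[0,0]: The receptive field on the input at this output position is [-8 1 3]. Elementwise product with the kernel and sum: -8·-1 + 1·1 + 3·-1.
Output[0,1]: The receptive field on the input at this output position is [3 -9 -6]. Elementwise product with the kernel and sum: 3·-1 + -9·1 + -6·-1.

6 -6
-14 -2
-2 -8
13 -4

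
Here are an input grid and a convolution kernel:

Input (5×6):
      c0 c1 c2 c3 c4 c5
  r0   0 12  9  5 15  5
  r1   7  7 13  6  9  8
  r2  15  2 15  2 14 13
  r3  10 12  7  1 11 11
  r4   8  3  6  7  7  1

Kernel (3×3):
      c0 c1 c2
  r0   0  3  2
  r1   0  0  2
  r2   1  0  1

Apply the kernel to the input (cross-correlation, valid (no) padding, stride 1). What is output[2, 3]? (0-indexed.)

The receptive field on the input at this output position is [2 14 13 / 1 11 11 / 7 7 1]. Elementwise product with the kernel and sum: 14·3 + 13·2 + 11·2 + 7·1 + 1·1.

98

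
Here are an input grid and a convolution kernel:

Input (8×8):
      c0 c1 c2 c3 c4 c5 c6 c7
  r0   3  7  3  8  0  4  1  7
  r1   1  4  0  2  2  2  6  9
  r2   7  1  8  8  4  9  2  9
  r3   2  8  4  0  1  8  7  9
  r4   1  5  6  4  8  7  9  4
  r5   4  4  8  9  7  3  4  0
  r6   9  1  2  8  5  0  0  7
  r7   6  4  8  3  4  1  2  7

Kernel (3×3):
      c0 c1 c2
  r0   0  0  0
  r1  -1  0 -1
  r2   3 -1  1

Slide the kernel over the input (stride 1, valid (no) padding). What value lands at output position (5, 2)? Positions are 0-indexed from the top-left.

18

The receptive field on the input at this output position is [8 9 7 / 2 8 5 / 8 3 4]. Elementwise product with the kernel and sum: 2·-1 + 5·-1 + 8·3 + 3·-1 + 4·1.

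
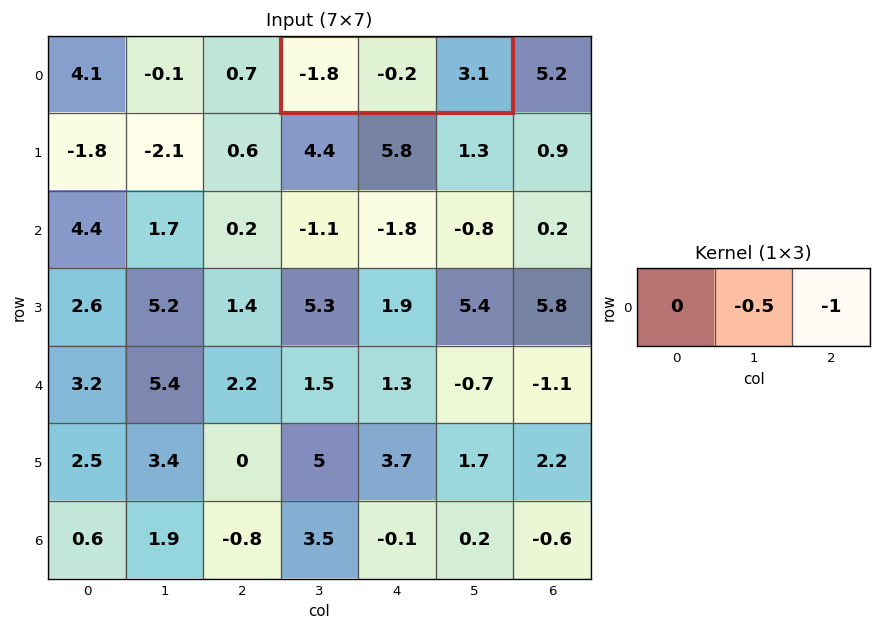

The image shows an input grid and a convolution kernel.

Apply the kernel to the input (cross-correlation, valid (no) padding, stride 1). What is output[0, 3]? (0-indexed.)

-3

The receptive field on the input at this output position is [-1.8 -0.2 3.1]. Elementwise product with the kernel and sum: -0.2·-0.5 + 3.1·-1.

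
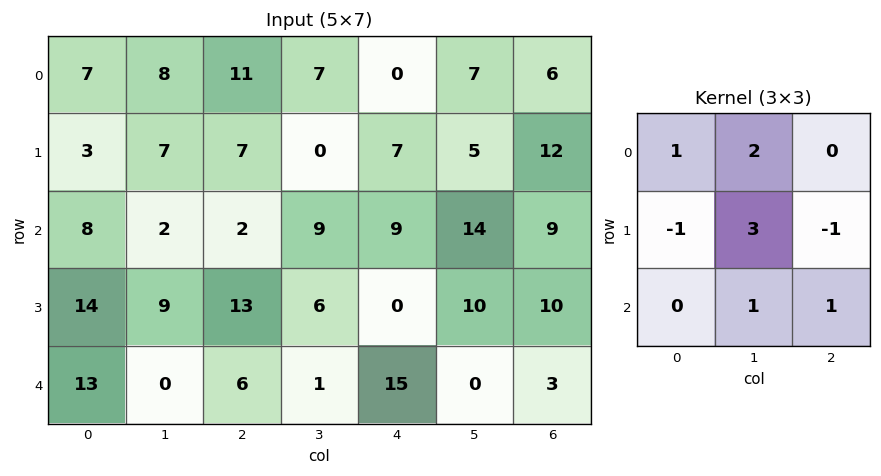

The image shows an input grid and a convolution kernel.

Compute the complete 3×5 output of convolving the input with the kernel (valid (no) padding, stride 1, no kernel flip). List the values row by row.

38 55 29 46 33
35 35 29 28 61
18 37 41 26 60

Output[0,0]: The receptive field on the input at this output position is [7 8 11 / 3 7 7 / 8 2 2]. Elementwise product with the kernel and sum: 7·1 + 8·2 + 3·-1 + 7·3 + 7·-1 + 2·1 + 2·1.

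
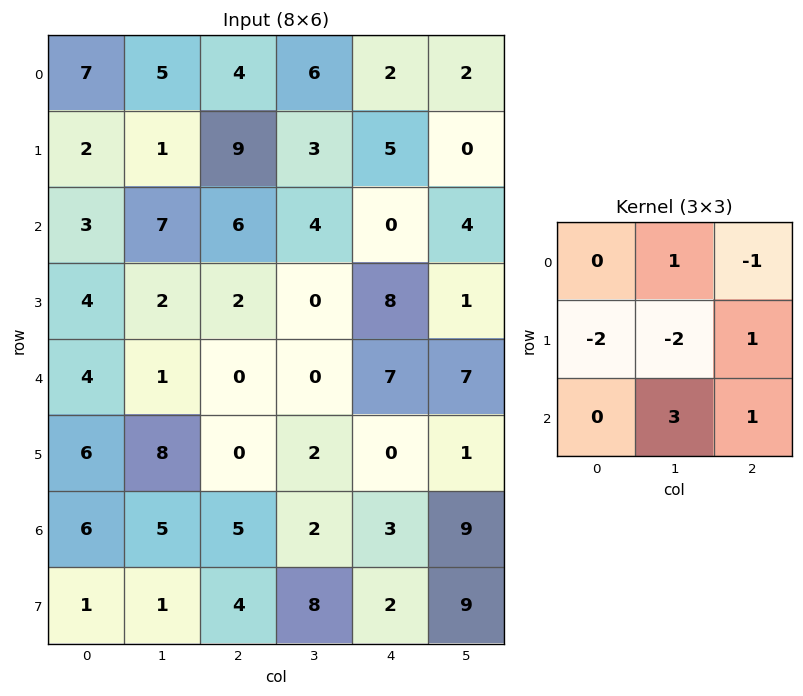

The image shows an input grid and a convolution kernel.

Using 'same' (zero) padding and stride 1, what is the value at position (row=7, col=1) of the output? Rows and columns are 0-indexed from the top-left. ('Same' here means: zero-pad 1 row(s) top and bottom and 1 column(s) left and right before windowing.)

0

The receptive field on the zero-padded input at this output position is [6 5 5 / 1 1 4 / 0 0 0]. Elementwise product with the kernel and sum: 5·1 + 5·-1 + 1·-2 + 1·-2 + 4·1 + 0·3 + 0·1.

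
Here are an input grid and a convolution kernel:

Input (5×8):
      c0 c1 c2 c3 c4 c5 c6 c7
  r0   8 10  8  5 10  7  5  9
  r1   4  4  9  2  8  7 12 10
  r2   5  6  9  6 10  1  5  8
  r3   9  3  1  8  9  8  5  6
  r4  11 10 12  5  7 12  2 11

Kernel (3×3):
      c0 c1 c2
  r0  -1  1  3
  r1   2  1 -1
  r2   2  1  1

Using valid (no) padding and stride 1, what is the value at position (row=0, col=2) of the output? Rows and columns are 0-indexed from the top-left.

73

The receptive field on the input at this output position is [8 5 10 / 9 2 8 / 9 6 10]. Elementwise product with the kernel and sum: 8·-1 + 5·1 + 10·3 + 9·2 + 2·1 + 8·-1 + 9·2 + 6·1 + 10·1.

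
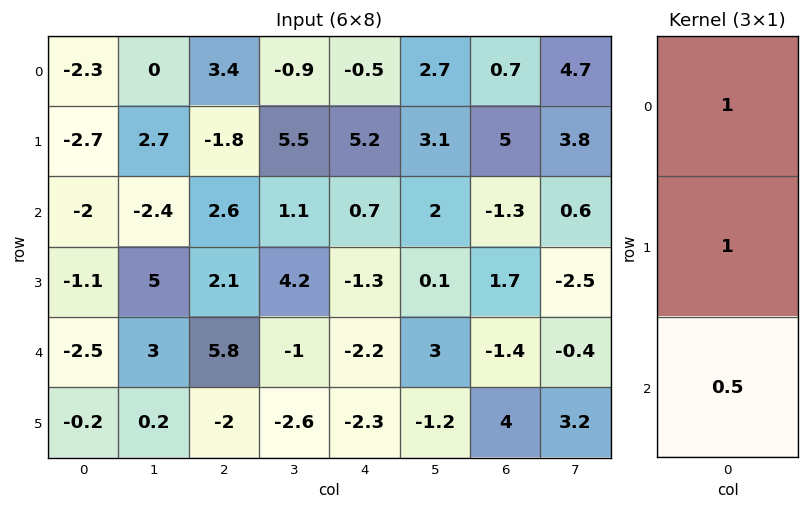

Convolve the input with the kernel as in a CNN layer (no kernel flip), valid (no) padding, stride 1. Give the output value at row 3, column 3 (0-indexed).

The receptive field on the input at this output position is [4.2 / -1 / -2.6]. Elementwise product with the kernel and sum: 4.2·1 + -1·1 + -2.6·0.5.

1.9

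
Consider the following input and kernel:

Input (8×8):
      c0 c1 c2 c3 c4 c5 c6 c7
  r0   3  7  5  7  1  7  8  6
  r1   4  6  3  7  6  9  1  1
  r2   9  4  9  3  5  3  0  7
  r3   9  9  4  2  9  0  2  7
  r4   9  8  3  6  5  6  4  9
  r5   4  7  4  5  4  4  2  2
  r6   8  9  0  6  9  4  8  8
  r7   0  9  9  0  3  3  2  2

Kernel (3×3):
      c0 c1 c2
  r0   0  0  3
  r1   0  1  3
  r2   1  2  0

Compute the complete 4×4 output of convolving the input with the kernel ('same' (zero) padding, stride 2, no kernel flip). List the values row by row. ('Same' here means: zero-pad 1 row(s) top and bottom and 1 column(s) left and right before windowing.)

32 38 41 37
57 56 61 28
68 42 36 60
56 60 39 45

Output[0,0]: The receptive field on the zero-padded input at this output position is [0 0 0 / 0 3 7 / 0 4 6]. Elementwise product with the kernel and sum: 0·3 + 3·1 + 7·3 + 0·1 + 4·2.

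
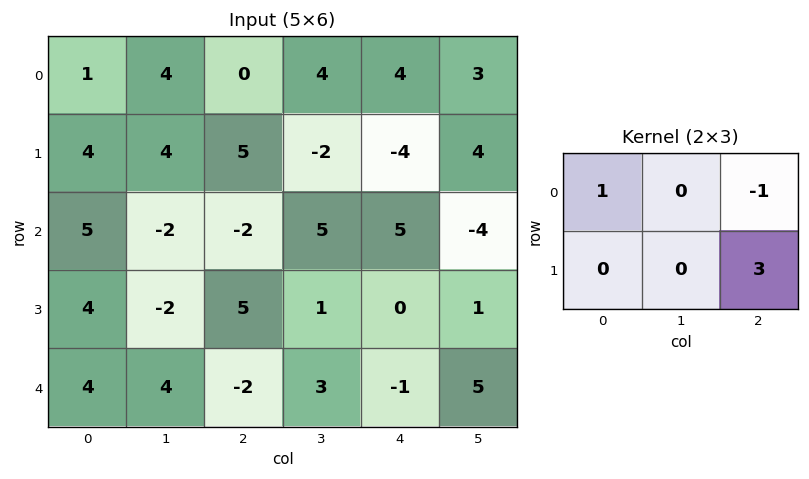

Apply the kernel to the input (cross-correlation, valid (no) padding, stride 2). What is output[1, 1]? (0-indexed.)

The receptive field on the input at this output position is [-2 5 5 / 5 1 0]. Elementwise product with the kernel and sum: -2·1 + 5·-1 + 0·3.

-7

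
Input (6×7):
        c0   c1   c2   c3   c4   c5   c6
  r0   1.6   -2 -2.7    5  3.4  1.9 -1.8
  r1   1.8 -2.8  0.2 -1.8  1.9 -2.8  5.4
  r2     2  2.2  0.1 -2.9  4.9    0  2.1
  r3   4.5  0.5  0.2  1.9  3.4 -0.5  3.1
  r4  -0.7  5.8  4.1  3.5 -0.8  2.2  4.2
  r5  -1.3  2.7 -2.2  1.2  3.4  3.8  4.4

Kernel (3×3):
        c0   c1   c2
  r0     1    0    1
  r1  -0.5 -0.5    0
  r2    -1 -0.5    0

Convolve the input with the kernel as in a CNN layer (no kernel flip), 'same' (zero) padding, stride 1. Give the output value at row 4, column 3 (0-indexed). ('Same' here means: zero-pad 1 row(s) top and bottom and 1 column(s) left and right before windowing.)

1.4

The receptive field on the zero-padded input at this output position is [0.2 1.9 3.4 / 4.1 3.5 -0.8 / -2.2 1.2 3.4]. Elementwise product with the kernel and sum: 0.2·1 + 3.4·1 + 4.1·-0.5 + 3.5·-0.5 + -2.2·-1 + 1.2·-0.5.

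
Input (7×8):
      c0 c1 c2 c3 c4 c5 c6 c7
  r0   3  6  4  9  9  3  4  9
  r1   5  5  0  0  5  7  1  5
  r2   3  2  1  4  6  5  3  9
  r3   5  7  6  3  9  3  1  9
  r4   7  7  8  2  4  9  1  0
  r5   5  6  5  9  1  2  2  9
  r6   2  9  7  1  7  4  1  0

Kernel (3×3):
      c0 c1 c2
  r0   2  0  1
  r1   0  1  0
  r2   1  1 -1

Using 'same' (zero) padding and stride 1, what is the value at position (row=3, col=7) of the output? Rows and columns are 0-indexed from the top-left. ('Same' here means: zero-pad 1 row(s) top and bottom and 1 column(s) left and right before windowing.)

The receptive field on the zero-padded input at this output position is [3 9 0 / 1 9 0 / 1 0 0]. Elementwise product with the kernel and sum: 3·2 + 0·1 + 9·1 + 1·1 + 0·1 + 0·-1.

16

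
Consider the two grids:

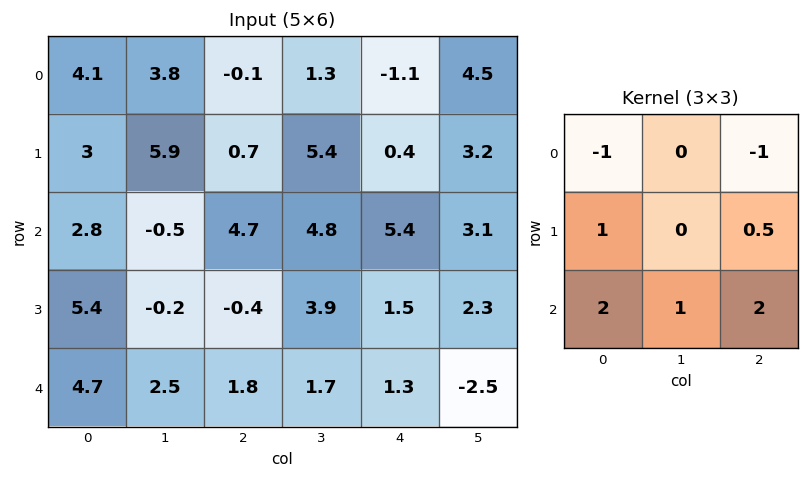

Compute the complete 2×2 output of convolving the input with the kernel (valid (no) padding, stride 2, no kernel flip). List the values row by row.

13.85 27.1
13.2 -1.85

Output[0,0]: The receptive field on the input at this output position is [4.1 3.8 -0.1 / 3 5.9 0.7 / 2.8 -0.5 4.7]. Elementwise product with the kernel and sum: 4.1·-1 + -0.1·-1 + 3·1 + 0.7·0.5 + 2.8·2 + -0.5·1 + 4.7·2.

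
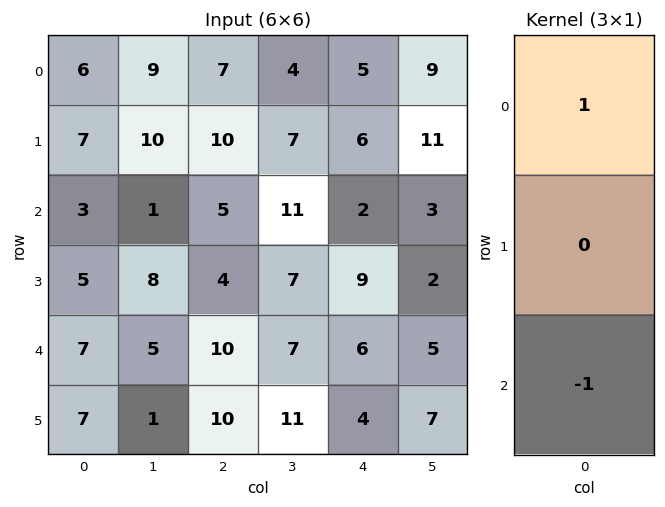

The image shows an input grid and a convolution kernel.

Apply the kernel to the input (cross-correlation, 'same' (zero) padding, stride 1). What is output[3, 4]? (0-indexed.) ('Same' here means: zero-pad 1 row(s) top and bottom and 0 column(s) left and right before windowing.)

The receptive field on the zero-padded input at this output position is [2 / 9 / 6]. Elementwise product with the kernel and sum: 2·1 + 6·-1.

-4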